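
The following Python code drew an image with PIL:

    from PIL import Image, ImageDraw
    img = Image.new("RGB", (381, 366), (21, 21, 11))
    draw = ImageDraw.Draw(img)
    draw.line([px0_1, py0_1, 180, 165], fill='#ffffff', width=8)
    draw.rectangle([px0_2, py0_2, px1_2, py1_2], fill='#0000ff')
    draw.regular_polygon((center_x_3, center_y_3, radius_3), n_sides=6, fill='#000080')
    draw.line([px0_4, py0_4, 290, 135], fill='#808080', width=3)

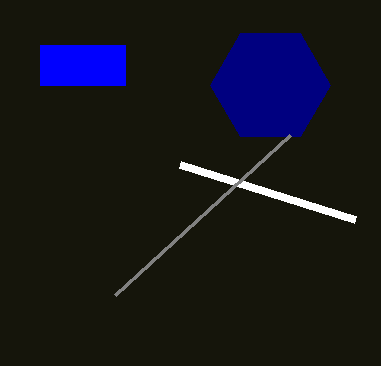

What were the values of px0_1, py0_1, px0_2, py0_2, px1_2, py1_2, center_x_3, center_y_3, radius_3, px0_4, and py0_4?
px0_1 = 355, py0_1 = 220, px0_2 = 40, py0_2 = 45, px1_2 = 125, py1_2 = 85, center_x_3 = 270, center_y_3 = 85, radius_3 = 60, px0_4 = 115, py0_4 = 295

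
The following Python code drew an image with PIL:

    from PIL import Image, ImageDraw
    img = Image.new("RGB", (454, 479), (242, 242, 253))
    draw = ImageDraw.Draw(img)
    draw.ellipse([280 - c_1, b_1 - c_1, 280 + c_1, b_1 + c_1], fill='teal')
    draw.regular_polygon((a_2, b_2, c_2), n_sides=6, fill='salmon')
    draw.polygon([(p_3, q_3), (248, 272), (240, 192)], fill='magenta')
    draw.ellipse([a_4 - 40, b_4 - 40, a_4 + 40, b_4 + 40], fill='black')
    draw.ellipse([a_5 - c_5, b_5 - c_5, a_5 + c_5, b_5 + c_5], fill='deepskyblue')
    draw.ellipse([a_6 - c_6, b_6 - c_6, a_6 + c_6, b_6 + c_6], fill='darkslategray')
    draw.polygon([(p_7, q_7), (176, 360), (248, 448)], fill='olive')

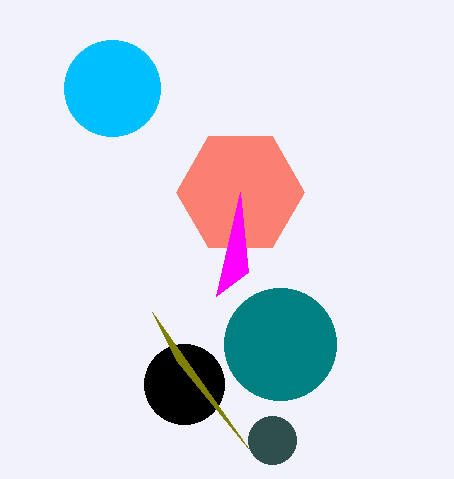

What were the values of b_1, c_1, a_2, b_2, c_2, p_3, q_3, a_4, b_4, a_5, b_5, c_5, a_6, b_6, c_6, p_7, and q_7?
b_1 = 344; c_1 = 56; a_2 = 240; b_2 = 192; c_2 = 64; p_3 = 216; q_3 = 296; a_4 = 184; b_4 = 384; a_5 = 112; b_5 = 88; c_5 = 48; a_6 = 272; b_6 = 440; c_6 = 24; p_7 = 152; q_7 = 312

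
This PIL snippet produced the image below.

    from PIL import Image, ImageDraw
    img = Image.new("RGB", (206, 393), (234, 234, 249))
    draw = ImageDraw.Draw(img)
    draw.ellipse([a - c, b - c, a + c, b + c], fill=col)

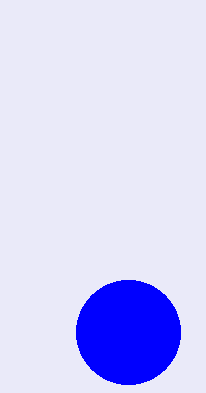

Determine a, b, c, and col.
a = 128
b = 332
c = 52
col = 'blue'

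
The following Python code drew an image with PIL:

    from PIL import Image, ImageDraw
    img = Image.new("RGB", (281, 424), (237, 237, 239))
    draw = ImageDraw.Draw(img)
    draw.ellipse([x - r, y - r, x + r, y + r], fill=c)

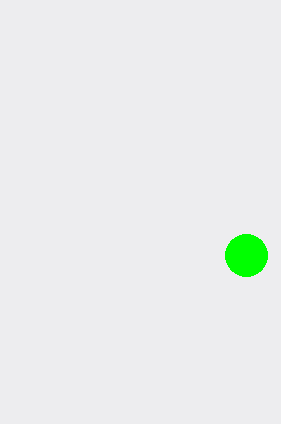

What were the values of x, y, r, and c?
x = 246, y = 255, r = 21, c = 'lime'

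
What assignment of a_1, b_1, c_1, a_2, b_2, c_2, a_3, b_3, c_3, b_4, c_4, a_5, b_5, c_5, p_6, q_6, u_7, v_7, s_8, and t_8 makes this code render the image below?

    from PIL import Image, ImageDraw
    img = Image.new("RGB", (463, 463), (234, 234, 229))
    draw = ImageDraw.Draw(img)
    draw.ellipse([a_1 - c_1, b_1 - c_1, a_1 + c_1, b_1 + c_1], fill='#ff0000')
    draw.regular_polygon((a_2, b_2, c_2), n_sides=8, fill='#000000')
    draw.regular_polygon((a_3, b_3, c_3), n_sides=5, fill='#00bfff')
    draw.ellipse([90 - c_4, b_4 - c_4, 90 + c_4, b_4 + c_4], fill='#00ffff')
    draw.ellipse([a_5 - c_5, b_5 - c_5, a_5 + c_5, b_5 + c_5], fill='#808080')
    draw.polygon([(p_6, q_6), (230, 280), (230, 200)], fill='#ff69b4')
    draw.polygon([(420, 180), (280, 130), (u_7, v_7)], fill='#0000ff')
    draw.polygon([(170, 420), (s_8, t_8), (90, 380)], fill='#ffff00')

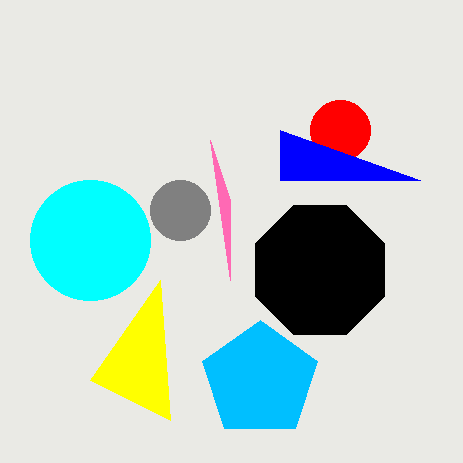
a_1 = 340; b_1 = 130; c_1 = 30; a_2 = 320; b_2 = 270; c_2 = 70; a_3 = 260; b_3 = 380; c_3 = 60; b_4 = 240; c_4 = 60; a_5 = 180; b_5 = 210; c_5 = 30; p_6 = 210; q_6 = 140; u_7 = 280; v_7 = 180; s_8 = 160; t_8 = 280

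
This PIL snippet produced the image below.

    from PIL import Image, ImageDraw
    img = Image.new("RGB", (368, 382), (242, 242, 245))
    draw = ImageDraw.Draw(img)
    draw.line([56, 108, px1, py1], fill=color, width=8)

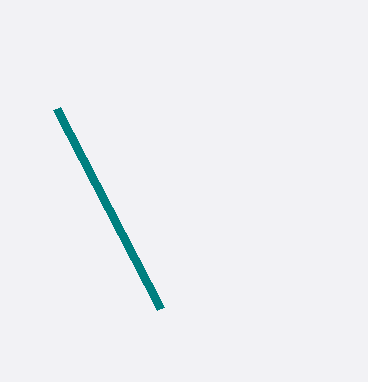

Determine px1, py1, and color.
px1 = 160, py1 = 308, color = 'teal'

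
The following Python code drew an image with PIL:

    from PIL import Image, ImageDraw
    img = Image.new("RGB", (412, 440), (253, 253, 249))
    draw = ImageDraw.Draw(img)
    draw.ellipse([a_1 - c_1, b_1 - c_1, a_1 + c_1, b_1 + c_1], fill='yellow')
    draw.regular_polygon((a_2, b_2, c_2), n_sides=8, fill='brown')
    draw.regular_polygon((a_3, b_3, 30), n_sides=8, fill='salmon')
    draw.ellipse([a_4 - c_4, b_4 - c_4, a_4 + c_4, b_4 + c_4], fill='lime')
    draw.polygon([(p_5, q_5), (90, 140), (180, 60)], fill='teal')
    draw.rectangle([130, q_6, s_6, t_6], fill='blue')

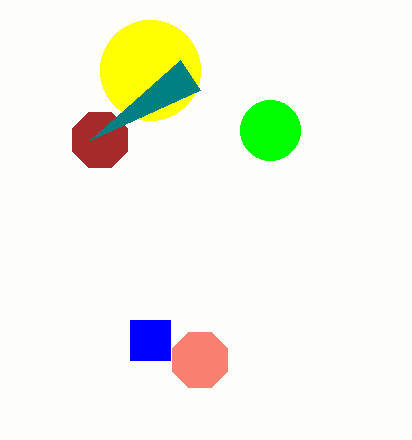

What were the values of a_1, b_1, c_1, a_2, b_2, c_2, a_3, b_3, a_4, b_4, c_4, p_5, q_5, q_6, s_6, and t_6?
a_1 = 150, b_1 = 70, c_1 = 50, a_2 = 100, b_2 = 140, c_2 = 30, a_3 = 200, b_3 = 360, a_4 = 270, b_4 = 130, c_4 = 30, p_5 = 200, q_5 = 90, q_6 = 320, s_6 = 170, t_6 = 360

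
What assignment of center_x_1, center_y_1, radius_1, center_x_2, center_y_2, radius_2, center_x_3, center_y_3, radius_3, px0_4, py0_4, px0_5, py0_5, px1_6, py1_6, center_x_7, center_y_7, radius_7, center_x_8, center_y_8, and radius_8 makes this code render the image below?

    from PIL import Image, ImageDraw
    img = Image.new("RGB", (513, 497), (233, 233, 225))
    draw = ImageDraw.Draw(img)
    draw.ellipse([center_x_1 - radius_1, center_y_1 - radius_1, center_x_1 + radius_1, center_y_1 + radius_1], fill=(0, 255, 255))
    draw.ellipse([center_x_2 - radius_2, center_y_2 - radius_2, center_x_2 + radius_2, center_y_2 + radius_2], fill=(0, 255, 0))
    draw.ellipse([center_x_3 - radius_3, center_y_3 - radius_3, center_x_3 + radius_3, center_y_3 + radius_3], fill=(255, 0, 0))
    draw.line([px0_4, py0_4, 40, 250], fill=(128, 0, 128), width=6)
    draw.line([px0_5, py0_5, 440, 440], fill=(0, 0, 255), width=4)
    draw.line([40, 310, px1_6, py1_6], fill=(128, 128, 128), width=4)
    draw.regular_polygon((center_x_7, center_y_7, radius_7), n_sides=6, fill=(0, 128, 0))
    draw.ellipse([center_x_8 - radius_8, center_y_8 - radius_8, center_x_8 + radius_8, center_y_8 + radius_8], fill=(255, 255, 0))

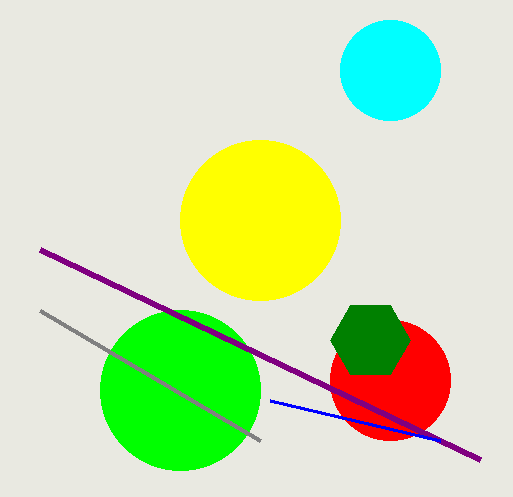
center_x_1 = 390
center_y_1 = 70
radius_1 = 50
center_x_2 = 180
center_y_2 = 390
radius_2 = 80
center_x_3 = 390
center_y_3 = 380
radius_3 = 60
px0_4 = 480
py0_4 = 460
px0_5 = 270
py0_5 = 400
px1_6 = 260
py1_6 = 440
center_x_7 = 370
center_y_7 = 340
radius_7 = 40
center_x_8 = 260
center_y_8 = 220
radius_8 = 80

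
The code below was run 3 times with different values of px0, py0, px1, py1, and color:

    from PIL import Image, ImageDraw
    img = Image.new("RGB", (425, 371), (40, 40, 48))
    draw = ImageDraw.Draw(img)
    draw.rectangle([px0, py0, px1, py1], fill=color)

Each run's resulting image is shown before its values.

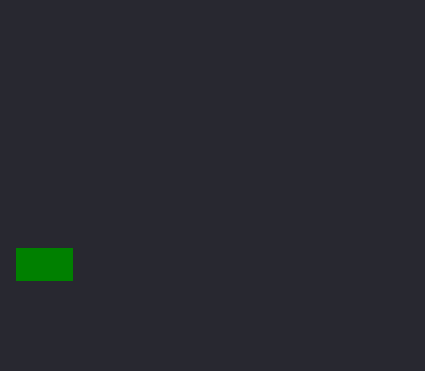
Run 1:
px0 = 16
py0 = 248
px1 = 72
py1 = 280
color = 'green'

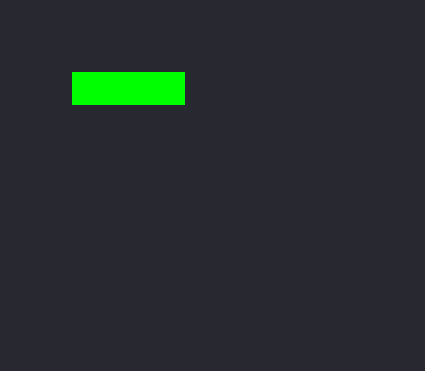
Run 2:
px0 = 72; py0 = 72; px1 = 184; py1 = 104; color = 'lime'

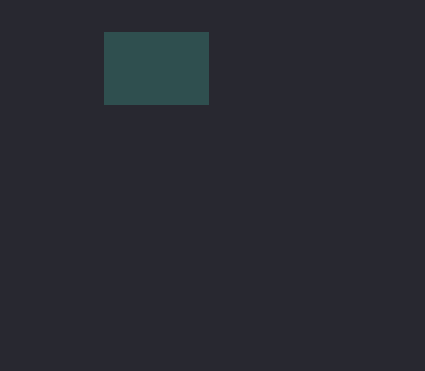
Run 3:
px0 = 104; py0 = 32; px1 = 208; py1 = 104; color = 'darkslategray'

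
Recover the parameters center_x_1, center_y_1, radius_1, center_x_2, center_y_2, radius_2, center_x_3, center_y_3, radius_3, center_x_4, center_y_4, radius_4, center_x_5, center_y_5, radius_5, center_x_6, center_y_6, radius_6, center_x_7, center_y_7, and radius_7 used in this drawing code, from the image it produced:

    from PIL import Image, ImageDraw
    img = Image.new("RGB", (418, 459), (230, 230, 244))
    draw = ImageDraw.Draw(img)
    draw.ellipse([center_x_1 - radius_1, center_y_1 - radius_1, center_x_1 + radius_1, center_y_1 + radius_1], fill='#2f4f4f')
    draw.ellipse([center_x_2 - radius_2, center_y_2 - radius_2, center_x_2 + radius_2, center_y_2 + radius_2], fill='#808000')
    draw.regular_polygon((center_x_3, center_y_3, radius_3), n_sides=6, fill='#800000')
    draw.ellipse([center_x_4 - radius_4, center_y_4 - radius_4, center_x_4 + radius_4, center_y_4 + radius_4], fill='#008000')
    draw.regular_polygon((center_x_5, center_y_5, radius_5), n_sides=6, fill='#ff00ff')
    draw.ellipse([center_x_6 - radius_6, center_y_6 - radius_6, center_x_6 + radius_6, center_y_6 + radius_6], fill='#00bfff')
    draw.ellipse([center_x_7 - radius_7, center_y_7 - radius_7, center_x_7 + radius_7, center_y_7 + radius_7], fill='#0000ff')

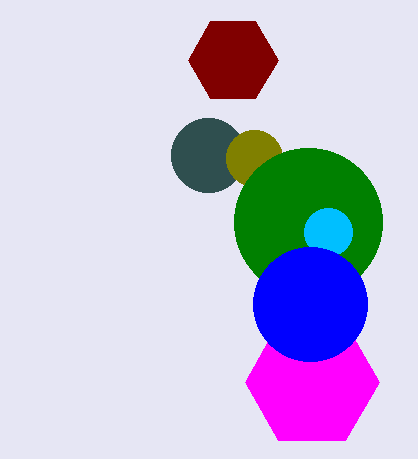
center_x_1 = 208, center_y_1 = 155, radius_1 = 37, center_x_2 = 254, center_y_2 = 158, radius_2 = 28, center_x_3 = 233, center_y_3 = 60, radius_3 = 45, center_x_4 = 308, center_y_4 = 222, radius_4 = 74, center_x_5 = 312, center_y_5 = 382, radius_5 = 67, center_x_6 = 328, center_y_6 = 232, radius_6 = 24, center_x_7 = 310, center_y_7 = 304, radius_7 = 57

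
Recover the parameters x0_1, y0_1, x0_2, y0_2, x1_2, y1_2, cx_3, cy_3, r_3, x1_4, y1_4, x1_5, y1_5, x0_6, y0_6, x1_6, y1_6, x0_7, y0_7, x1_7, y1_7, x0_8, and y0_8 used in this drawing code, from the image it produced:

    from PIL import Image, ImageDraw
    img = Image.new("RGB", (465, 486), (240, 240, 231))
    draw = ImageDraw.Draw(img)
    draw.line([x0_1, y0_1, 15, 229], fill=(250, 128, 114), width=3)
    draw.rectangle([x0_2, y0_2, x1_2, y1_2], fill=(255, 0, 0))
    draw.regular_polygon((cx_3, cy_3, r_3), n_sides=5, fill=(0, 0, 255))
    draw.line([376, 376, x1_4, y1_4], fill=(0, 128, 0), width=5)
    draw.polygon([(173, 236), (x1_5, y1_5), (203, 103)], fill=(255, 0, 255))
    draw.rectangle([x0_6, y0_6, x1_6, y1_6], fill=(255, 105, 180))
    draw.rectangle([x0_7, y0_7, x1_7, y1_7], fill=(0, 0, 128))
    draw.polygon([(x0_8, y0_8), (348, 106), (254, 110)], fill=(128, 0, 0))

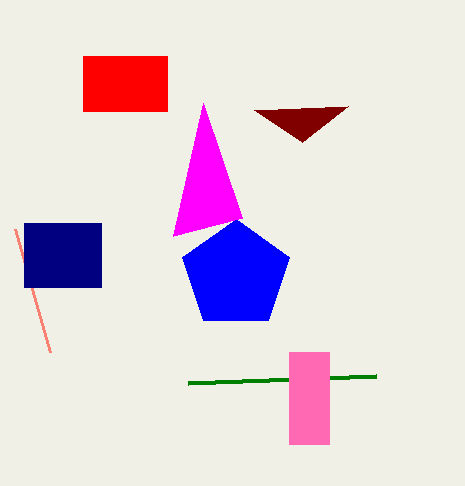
x0_1 = 50, y0_1 = 352, x0_2 = 83, y0_2 = 56, x1_2 = 167, y1_2 = 111, cx_3 = 236, cy_3 = 275, r_3 = 56, x1_4 = 188, y1_4 = 383, x1_5 = 242, y1_5 = 218, x0_6 = 289, y0_6 = 352, x1_6 = 329, y1_6 = 444, x0_7 = 24, y0_7 = 223, x1_7 = 101, y1_7 = 287, x0_8 = 302, y0_8 = 142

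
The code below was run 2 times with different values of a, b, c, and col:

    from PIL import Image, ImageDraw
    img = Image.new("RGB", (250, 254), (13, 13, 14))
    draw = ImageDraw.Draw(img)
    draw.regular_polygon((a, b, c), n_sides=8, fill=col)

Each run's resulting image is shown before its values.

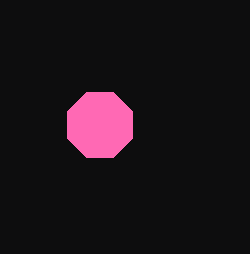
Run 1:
a = 100, b = 125, c = 35, col = 'hotpink'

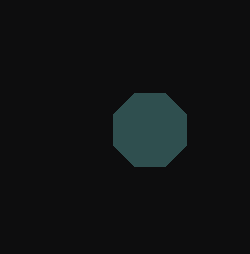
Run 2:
a = 150, b = 130, c = 40, col = 'darkslategray'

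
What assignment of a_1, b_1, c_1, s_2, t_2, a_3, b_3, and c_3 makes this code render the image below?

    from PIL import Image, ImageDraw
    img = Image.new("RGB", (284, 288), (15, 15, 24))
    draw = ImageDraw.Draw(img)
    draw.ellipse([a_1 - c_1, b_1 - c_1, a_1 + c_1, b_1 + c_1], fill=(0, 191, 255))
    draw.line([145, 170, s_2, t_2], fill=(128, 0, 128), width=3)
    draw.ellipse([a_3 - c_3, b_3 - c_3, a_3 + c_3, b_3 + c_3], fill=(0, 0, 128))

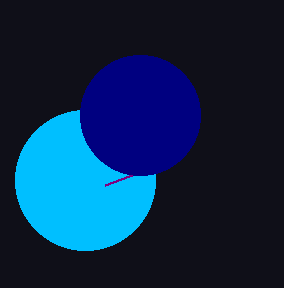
a_1 = 85, b_1 = 180, c_1 = 70, s_2 = 105, t_2 = 185, a_3 = 140, b_3 = 115, c_3 = 60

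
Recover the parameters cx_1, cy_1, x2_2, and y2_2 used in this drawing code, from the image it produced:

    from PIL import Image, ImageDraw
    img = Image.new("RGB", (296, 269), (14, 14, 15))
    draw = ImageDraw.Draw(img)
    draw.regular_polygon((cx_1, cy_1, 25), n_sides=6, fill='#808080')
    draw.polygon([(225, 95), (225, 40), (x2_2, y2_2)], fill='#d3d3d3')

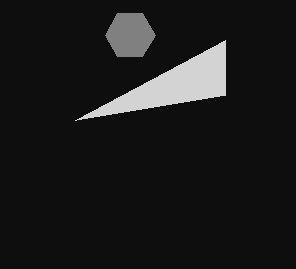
cx_1 = 130; cy_1 = 35; x2_2 = 75; y2_2 = 120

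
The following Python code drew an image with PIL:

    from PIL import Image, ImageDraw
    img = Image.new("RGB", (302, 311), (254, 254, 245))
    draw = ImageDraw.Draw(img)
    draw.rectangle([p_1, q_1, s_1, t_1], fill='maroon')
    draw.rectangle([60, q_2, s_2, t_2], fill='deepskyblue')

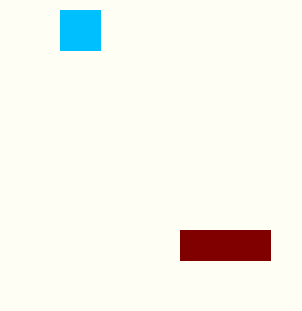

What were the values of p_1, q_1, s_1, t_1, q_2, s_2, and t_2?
p_1 = 180; q_1 = 230; s_1 = 270; t_1 = 260; q_2 = 10; s_2 = 100; t_2 = 50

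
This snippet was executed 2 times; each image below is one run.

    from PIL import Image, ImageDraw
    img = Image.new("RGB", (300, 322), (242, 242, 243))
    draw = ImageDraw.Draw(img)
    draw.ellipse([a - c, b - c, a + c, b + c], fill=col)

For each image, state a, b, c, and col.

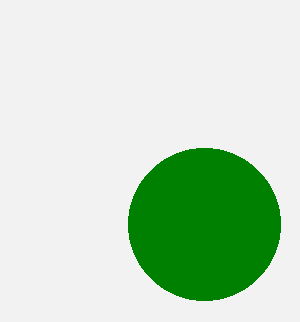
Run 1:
a = 204; b = 224; c = 76; col = 'green'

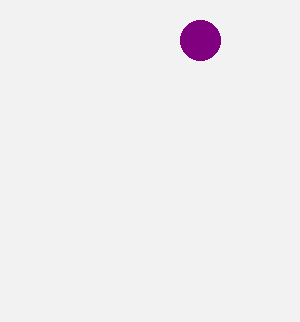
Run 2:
a = 200, b = 40, c = 20, col = 'purple'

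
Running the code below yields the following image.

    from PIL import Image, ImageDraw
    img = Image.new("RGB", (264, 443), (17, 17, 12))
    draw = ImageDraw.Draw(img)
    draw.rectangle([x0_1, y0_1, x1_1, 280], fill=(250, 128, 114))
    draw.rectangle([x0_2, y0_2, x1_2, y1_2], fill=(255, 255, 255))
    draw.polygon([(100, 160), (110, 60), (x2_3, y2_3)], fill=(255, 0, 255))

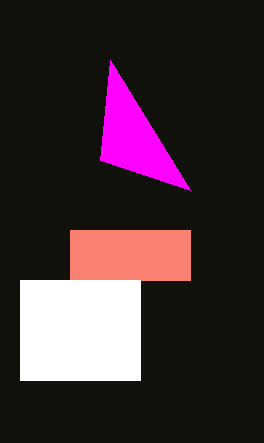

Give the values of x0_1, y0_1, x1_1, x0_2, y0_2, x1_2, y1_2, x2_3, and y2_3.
x0_1 = 70, y0_1 = 230, x1_1 = 190, x0_2 = 20, y0_2 = 280, x1_2 = 140, y1_2 = 380, x2_3 = 190, y2_3 = 190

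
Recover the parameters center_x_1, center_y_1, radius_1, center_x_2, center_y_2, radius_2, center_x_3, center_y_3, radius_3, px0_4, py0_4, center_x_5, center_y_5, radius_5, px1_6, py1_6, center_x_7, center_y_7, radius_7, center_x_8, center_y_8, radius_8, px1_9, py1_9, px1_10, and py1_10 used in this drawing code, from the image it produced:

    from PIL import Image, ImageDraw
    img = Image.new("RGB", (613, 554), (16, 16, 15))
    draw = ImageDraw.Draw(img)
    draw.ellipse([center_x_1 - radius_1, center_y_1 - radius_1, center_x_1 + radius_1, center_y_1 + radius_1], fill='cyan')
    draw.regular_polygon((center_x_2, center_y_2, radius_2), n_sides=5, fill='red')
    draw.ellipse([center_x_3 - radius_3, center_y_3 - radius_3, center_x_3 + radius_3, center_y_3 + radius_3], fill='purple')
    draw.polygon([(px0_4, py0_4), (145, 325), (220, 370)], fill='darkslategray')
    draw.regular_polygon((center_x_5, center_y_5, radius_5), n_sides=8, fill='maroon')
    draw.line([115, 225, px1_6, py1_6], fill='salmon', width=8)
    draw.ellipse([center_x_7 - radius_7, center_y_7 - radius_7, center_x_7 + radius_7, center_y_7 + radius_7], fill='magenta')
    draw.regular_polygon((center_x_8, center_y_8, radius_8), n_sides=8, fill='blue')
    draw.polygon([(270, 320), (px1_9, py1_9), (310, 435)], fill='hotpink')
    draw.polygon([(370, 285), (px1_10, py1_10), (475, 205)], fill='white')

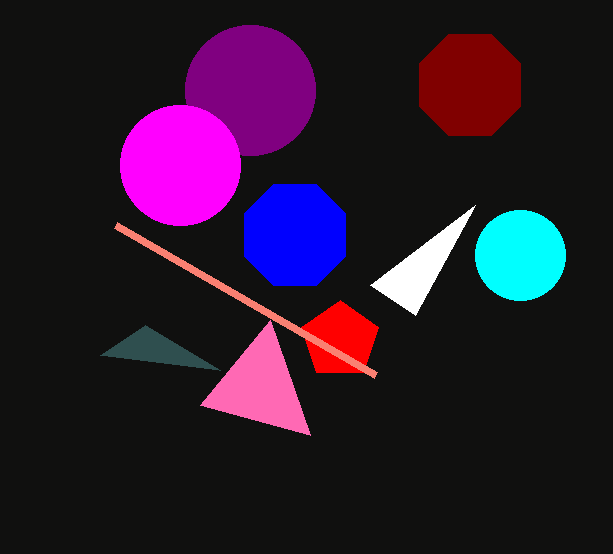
center_x_1 = 520
center_y_1 = 255
radius_1 = 45
center_x_2 = 340
center_y_2 = 340
radius_2 = 40
center_x_3 = 250
center_y_3 = 90
radius_3 = 65
px0_4 = 100
py0_4 = 355
center_x_5 = 470
center_y_5 = 85
radius_5 = 55
px1_6 = 375
py1_6 = 375
center_x_7 = 180
center_y_7 = 165
radius_7 = 60
center_x_8 = 295
center_y_8 = 235
radius_8 = 55
px1_9 = 200
py1_9 = 405
px1_10 = 415
py1_10 = 315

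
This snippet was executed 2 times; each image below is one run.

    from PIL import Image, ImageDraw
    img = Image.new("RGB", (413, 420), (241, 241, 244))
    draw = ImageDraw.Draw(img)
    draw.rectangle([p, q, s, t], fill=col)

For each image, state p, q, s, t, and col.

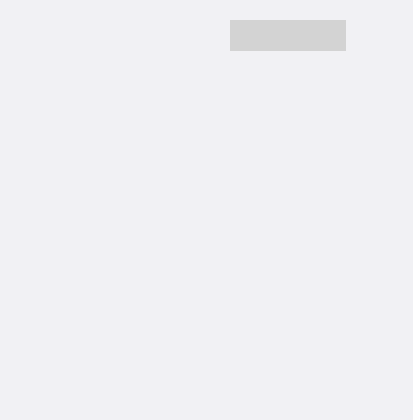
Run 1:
p = 230; q = 20; s = 345; t = 50; col = 'lightgray'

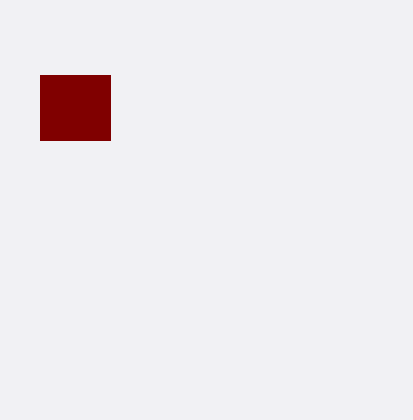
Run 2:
p = 40
q = 75
s = 110
t = 140
col = 'maroon'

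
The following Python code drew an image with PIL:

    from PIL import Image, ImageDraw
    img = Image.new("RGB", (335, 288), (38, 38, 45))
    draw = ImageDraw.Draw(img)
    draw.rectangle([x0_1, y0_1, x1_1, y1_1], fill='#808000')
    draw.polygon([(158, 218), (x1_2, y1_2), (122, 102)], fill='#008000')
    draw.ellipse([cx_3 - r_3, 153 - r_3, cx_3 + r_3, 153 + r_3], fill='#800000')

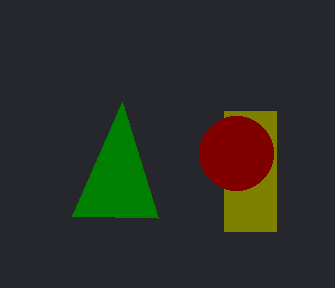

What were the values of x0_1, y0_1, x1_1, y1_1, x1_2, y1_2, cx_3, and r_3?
x0_1 = 224, y0_1 = 111, x1_1 = 276, y1_1 = 231, x1_2 = 72, y1_2 = 216, cx_3 = 236, r_3 = 37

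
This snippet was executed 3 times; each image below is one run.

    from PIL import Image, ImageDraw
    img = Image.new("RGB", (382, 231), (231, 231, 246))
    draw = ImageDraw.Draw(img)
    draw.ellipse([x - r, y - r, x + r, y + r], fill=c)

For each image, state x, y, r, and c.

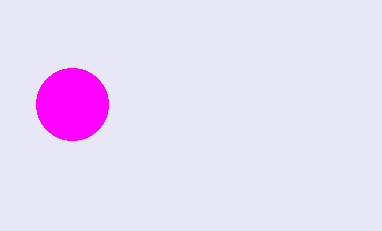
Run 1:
x = 72; y = 104; r = 36; c = 'magenta'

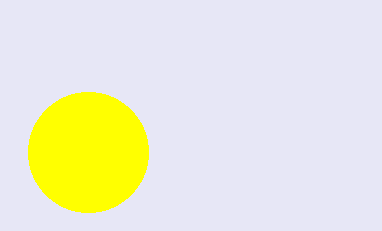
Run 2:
x = 88
y = 152
r = 60
c = 'yellow'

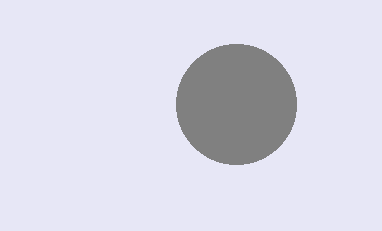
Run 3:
x = 236; y = 104; r = 60; c = 'gray'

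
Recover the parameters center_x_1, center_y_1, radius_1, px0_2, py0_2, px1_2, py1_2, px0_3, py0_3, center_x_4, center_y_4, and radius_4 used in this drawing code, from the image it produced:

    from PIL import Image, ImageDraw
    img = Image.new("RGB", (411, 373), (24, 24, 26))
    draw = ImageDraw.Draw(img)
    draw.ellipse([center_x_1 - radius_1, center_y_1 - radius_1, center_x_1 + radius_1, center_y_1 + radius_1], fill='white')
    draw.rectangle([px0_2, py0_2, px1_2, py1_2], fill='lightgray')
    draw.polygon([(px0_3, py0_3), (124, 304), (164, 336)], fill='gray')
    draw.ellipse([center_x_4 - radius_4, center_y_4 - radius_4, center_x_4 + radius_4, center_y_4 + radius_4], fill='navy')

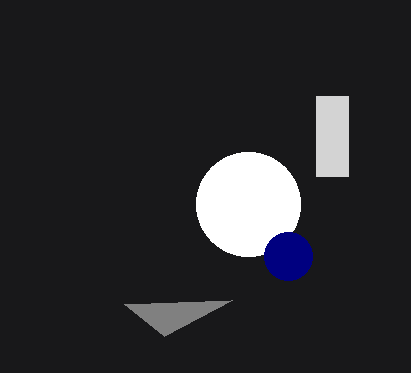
center_x_1 = 248, center_y_1 = 204, radius_1 = 52, px0_2 = 316, py0_2 = 96, px1_2 = 348, py1_2 = 176, px0_3 = 232, py0_3 = 300, center_x_4 = 288, center_y_4 = 256, radius_4 = 24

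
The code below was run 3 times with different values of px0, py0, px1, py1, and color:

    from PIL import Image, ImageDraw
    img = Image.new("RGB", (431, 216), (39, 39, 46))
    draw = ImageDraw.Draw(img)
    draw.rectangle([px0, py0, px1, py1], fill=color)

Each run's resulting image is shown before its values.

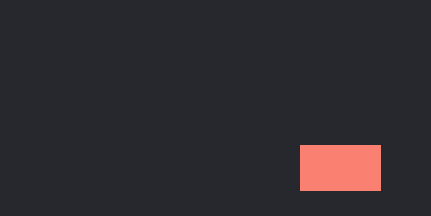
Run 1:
px0 = 300; py0 = 145; px1 = 380; py1 = 190; color = 'salmon'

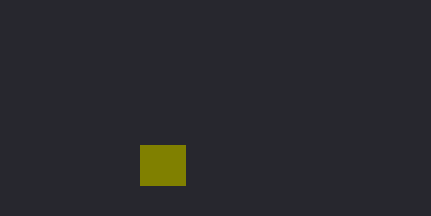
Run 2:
px0 = 140
py0 = 145
px1 = 185
py1 = 185
color = 'olive'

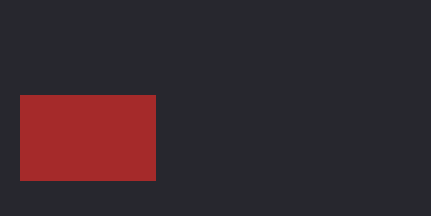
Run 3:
px0 = 20; py0 = 95; px1 = 155; py1 = 180; color = 'brown'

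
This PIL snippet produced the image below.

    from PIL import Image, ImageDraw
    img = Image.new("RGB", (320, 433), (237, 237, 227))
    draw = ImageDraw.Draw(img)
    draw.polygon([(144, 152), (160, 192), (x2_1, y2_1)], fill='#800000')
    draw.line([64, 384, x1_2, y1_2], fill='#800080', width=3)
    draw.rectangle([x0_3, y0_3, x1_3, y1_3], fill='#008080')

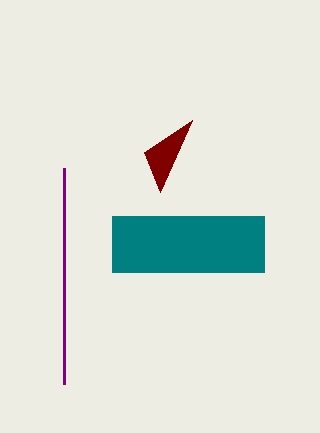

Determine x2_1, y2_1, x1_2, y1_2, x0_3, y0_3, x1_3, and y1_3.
x2_1 = 192, y2_1 = 120, x1_2 = 64, y1_2 = 168, x0_3 = 112, y0_3 = 216, x1_3 = 264, y1_3 = 272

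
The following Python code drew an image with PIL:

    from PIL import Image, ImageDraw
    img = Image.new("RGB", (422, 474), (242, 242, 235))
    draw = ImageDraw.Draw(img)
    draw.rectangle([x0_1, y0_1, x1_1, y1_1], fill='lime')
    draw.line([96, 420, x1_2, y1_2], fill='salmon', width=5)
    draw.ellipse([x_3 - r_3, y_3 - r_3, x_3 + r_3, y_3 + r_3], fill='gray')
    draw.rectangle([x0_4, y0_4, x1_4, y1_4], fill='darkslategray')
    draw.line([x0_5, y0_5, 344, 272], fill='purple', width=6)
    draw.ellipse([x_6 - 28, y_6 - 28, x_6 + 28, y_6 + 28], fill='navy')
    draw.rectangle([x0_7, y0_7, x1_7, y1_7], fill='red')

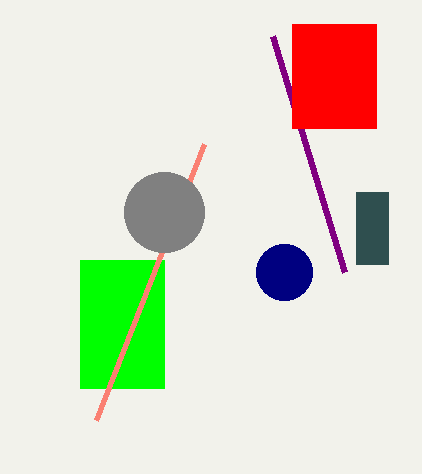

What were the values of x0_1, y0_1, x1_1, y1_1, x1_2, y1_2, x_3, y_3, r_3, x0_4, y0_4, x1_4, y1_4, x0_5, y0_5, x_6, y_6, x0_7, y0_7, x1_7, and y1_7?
x0_1 = 80
y0_1 = 260
x1_1 = 164
y1_1 = 388
x1_2 = 204
y1_2 = 144
x_3 = 164
y_3 = 212
r_3 = 40
x0_4 = 356
y0_4 = 192
x1_4 = 388
y1_4 = 264
x0_5 = 272
y0_5 = 36
x_6 = 284
y_6 = 272
x0_7 = 292
y0_7 = 24
x1_7 = 376
y1_7 = 128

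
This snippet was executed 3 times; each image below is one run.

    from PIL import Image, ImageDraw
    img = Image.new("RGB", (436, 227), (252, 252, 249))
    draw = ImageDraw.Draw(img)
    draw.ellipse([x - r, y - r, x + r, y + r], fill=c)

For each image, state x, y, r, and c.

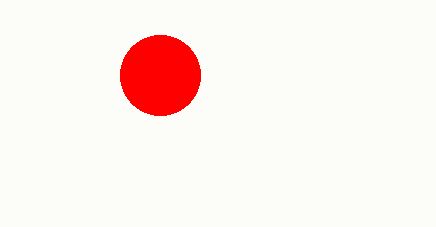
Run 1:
x = 160, y = 75, r = 40, c = 'red'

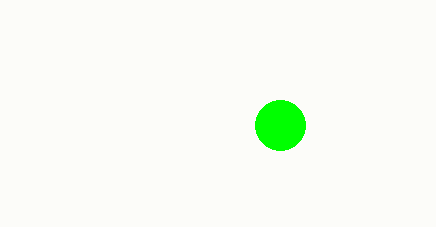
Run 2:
x = 280, y = 125, r = 25, c = 'lime'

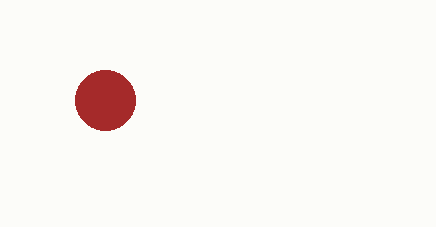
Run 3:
x = 105; y = 100; r = 30; c = 'brown'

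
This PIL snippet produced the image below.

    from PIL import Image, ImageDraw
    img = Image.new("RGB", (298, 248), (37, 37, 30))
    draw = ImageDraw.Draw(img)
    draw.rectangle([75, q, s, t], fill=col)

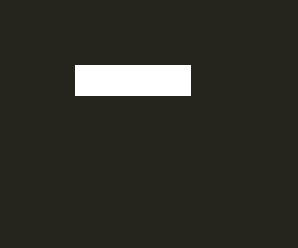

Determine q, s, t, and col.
q = 65; s = 190; t = 95; col = 'white'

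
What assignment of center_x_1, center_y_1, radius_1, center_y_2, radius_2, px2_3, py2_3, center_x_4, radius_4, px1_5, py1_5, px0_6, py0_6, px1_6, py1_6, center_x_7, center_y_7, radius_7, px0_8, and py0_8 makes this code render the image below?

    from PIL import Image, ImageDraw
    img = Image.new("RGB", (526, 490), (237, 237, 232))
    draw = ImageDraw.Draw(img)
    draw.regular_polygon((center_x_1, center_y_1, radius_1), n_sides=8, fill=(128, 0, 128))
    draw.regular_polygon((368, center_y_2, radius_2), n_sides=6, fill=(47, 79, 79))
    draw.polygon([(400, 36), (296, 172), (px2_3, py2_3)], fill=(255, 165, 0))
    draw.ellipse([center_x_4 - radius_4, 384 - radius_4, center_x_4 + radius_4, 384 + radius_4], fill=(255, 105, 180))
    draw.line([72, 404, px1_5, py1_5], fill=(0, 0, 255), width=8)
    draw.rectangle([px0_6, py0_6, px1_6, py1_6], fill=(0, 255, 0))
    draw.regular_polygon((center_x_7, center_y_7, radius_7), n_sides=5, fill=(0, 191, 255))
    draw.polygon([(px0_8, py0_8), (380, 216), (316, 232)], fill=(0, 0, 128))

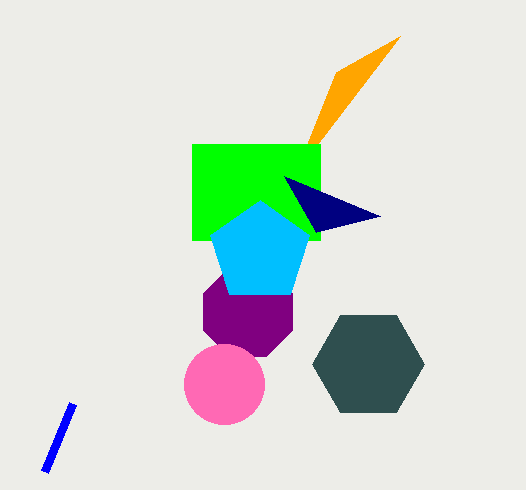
center_x_1 = 248, center_y_1 = 312, radius_1 = 48, center_y_2 = 364, radius_2 = 56, px2_3 = 336, py2_3 = 72, center_x_4 = 224, radius_4 = 40, px1_5 = 44, py1_5 = 472, px0_6 = 192, py0_6 = 144, px1_6 = 320, py1_6 = 240, center_x_7 = 260, center_y_7 = 252, radius_7 = 52, px0_8 = 284, py0_8 = 176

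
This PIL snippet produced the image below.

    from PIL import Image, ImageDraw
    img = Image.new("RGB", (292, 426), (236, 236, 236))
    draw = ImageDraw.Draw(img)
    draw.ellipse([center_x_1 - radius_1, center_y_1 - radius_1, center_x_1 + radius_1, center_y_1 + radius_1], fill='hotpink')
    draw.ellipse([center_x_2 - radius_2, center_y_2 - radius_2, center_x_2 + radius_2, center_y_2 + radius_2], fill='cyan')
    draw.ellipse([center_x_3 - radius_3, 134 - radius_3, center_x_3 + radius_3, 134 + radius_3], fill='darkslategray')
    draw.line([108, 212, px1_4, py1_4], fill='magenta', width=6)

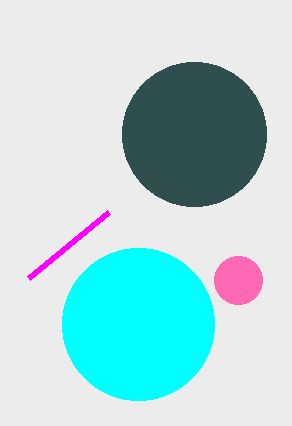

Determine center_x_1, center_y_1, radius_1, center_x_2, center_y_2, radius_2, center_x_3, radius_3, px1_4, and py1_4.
center_x_1 = 238, center_y_1 = 280, radius_1 = 24, center_x_2 = 138, center_y_2 = 324, radius_2 = 76, center_x_3 = 194, radius_3 = 72, px1_4 = 28, py1_4 = 278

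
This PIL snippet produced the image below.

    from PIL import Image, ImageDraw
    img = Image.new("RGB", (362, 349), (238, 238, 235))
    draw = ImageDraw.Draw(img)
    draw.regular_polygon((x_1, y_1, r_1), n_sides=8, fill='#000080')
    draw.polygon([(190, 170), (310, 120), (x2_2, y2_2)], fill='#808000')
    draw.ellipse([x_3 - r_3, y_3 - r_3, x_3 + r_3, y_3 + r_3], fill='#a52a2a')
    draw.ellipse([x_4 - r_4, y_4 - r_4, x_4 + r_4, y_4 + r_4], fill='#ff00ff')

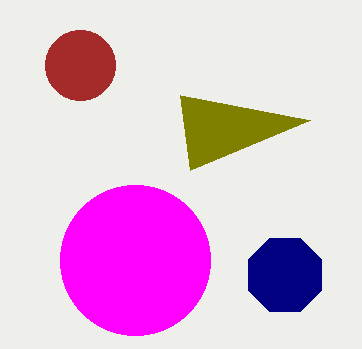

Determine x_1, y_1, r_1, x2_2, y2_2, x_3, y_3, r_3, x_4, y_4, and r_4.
x_1 = 285, y_1 = 275, r_1 = 40, x2_2 = 180, y2_2 = 95, x_3 = 80, y_3 = 65, r_3 = 35, x_4 = 135, y_4 = 260, r_4 = 75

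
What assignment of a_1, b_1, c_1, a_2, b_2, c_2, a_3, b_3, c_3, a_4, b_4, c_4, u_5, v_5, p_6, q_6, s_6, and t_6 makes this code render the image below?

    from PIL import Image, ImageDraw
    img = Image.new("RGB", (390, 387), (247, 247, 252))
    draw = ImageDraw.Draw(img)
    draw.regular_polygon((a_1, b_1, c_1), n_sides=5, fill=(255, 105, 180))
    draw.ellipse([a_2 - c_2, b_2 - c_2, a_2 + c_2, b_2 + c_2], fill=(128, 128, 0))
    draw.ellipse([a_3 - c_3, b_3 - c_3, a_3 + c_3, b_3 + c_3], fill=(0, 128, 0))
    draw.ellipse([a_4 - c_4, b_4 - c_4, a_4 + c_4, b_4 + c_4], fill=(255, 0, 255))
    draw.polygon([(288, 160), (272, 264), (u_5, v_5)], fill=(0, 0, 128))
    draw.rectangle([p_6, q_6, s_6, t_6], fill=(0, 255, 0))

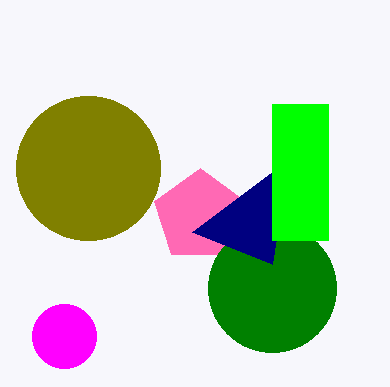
a_1 = 200, b_1 = 216, c_1 = 48, a_2 = 88, b_2 = 168, c_2 = 72, a_3 = 272, b_3 = 288, c_3 = 64, a_4 = 64, b_4 = 336, c_4 = 32, u_5 = 192, v_5 = 232, p_6 = 272, q_6 = 104, s_6 = 328, t_6 = 240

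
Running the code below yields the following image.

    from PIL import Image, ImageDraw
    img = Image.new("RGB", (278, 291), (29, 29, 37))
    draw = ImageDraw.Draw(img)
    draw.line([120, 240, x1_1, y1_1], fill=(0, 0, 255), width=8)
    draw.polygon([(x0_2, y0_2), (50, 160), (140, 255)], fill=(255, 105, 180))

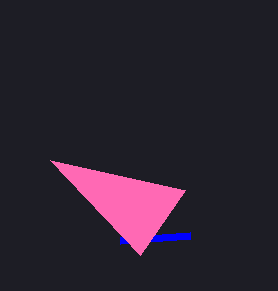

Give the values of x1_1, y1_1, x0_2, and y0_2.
x1_1 = 190; y1_1 = 235; x0_2 = 185; y0_2 = 190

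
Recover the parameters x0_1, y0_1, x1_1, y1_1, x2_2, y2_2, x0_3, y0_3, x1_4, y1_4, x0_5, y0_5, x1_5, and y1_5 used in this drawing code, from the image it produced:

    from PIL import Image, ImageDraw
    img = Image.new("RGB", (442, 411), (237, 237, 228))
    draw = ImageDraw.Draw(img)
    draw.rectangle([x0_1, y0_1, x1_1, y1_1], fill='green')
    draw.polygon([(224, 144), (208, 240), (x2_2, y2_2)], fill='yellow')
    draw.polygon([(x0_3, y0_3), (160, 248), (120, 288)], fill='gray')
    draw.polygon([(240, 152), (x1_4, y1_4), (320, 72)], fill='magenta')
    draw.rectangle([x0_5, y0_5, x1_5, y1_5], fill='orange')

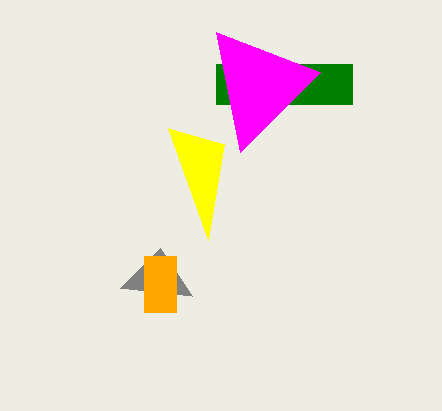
x0_1 = 216
y0_1 = 64
x1_1 = 352
y1_1 = 104
x2_2 = 168
y2_2 = 128
x0_3 = 192
y0_3 = 296
x1_4 = 216
y1_4 = 32
x0_5 = 144
y0_5 = 256
x1_5 = 176
y1_5 = 312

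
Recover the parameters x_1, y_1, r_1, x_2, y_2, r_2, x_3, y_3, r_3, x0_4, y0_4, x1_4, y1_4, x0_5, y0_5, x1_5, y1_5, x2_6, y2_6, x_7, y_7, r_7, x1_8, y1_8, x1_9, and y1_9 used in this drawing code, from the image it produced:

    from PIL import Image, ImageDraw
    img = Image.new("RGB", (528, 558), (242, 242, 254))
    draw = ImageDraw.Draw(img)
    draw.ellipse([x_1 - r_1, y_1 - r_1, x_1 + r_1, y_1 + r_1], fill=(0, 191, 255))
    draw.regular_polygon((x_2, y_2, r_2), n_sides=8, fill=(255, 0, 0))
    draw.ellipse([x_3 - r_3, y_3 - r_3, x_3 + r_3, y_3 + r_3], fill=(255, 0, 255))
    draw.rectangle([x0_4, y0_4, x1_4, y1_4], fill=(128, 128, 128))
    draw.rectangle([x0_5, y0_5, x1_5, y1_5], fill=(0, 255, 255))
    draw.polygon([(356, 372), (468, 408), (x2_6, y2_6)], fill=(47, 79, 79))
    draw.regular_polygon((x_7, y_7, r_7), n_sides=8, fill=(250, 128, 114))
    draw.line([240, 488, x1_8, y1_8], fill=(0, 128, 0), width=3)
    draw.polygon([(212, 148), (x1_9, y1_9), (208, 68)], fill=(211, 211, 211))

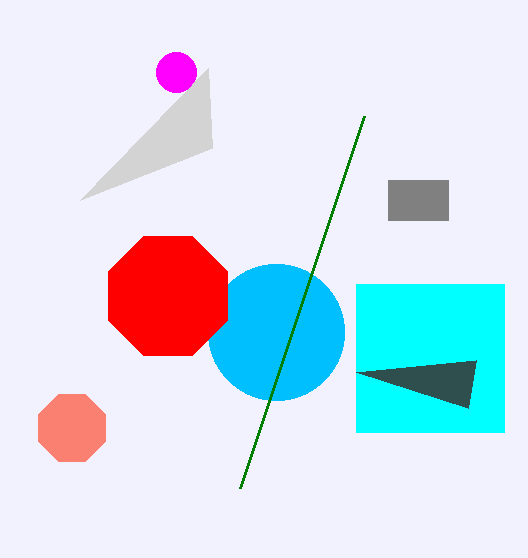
x_1 = 276; y_1 = 332; r_1 = 68; x_2 = 168; y_2 = 296; r_2 = 64; x_3 = 176; y_3 = 72; r_3 = 20; x0_4 = 388; y0_4 = 180; x1_4 = 448; y1_4 = 220; x0_5 = 356; y0_5 = 284; x1_5 = 504; y1_5 = 432; x2_6 = 476; y2_6 = 360; x_7 = 72; y_7 = 428; r_7 = 36; x1_8 = 364; y1_8 = 116; x1_9 = 80; y1_9 = 200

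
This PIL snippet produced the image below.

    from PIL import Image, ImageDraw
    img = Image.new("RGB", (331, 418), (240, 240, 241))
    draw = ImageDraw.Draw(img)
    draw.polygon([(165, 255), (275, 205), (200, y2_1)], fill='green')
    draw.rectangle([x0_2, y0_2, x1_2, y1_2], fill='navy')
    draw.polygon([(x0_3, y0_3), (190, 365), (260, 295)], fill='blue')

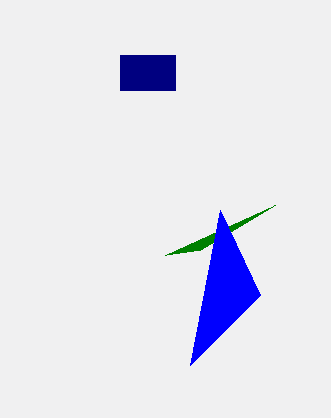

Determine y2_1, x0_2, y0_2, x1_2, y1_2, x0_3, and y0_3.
y2_1 = 250; x0_2 = 120; y0_2 = 55; x1_2 = 175; y1_2 = 90; x0_3 = 220; y0_3 = 210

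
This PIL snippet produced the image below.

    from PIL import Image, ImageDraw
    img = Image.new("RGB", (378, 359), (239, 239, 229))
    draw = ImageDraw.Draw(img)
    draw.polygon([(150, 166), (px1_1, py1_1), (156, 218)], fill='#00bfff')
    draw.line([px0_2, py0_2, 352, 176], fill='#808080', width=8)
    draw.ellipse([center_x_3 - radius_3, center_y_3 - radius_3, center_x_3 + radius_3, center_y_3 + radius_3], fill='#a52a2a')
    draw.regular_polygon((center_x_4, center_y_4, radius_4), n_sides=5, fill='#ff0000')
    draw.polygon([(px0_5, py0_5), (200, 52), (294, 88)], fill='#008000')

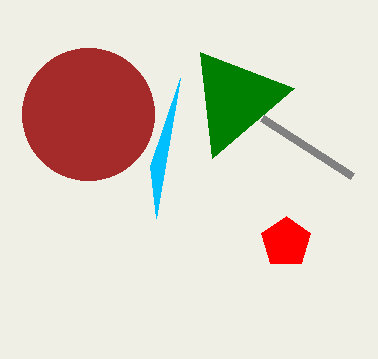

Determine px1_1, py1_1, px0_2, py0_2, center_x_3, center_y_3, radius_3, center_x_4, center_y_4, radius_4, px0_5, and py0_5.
px1_1 = 180, py1_1 = 78, px0_2 = 262, py0_2 = 118, center_x_3 = 88, center_y_3 = 114, radius_3 = 66, center_x_4 = 286, center_y_4 = 242, radius_4 = 26, px0_5 = 212, py0_5 = 158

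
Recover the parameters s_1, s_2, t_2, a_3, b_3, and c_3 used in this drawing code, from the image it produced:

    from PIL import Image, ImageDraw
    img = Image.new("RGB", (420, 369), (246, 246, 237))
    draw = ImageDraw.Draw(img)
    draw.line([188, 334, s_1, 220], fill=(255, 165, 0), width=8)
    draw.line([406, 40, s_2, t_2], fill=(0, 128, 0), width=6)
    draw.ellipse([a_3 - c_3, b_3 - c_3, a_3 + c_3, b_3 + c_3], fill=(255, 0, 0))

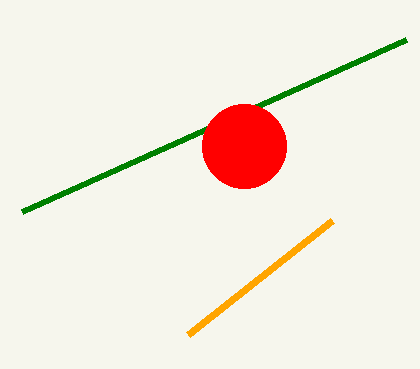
s_1 = 332, s_2 = 22, t_2 = 212, a_3 = 244, b_3 = 146, c_3 = 42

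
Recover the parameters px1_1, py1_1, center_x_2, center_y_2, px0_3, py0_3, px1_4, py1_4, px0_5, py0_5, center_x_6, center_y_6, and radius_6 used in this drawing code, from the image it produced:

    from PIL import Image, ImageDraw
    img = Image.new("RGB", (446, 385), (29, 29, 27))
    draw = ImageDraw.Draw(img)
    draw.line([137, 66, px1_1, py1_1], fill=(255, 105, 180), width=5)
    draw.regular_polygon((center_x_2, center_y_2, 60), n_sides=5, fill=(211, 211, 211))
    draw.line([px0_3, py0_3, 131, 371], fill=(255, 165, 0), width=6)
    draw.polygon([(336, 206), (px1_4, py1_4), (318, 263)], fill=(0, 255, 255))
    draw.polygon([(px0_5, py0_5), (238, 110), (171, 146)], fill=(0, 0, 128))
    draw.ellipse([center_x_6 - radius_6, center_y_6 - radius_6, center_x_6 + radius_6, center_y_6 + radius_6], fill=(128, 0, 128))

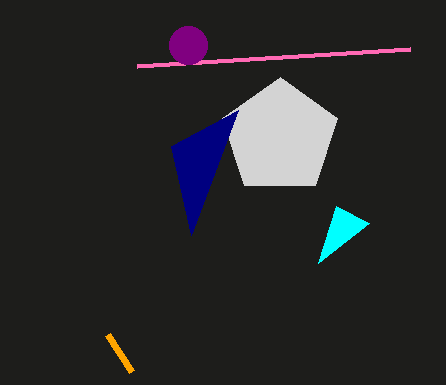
px1_1 = 410
py1_1 = 49
center_x_2 = 280
center_y_2 = 137
px0_3 = 107
py0_3 = 334
px1_4 = 369
py1_4 = 223
px0_5 = 191
py0_5 = 235
center_x_6 = 188
center_y_6 = 45
radius_6 = 19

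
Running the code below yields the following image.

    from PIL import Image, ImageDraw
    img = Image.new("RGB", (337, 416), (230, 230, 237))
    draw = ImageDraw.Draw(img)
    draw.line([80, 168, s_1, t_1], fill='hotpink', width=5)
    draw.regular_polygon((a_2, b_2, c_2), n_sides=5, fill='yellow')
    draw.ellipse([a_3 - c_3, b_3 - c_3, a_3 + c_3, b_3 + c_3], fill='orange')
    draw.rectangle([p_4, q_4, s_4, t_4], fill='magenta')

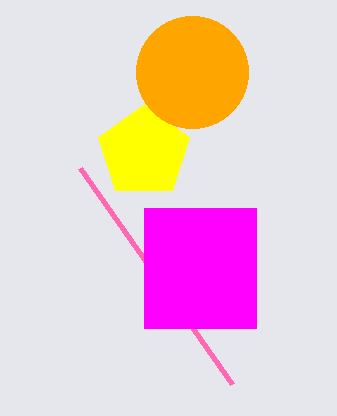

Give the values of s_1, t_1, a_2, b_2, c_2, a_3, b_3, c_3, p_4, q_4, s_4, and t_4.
s_1 = 232, t_1 = 384, a_2 = 144, b_2 = 152, c_2 = 48, a_3 = 192, b_3 = 72, c_3 = 56, p_4 = 144, q_4 = 208, s_4 = 256, t_4 = 328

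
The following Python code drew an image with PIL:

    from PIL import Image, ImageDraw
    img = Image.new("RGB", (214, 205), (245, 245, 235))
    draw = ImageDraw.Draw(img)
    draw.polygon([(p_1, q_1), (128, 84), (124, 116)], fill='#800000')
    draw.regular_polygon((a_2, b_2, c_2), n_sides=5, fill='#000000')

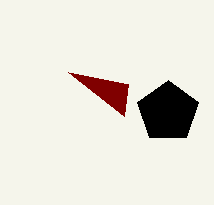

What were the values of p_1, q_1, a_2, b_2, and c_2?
p_1 = 68
q_1 = 72
a_2 = 168
b_2 = 112
c_2 = 32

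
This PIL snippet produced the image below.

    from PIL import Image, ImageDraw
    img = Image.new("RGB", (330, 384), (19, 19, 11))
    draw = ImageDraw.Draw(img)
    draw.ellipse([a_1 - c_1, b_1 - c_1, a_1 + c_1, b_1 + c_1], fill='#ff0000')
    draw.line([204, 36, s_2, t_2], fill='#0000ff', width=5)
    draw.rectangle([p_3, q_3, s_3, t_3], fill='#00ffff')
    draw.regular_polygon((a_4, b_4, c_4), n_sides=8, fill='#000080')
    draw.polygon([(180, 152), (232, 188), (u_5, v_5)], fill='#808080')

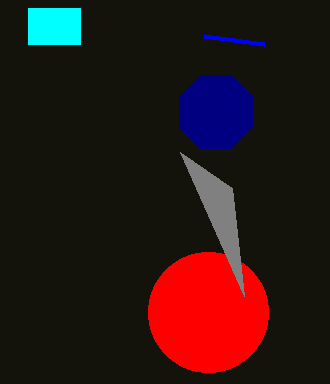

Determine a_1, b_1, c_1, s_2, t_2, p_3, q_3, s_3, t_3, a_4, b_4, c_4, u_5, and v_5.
a_1 = 208; b_1 = 312; c_1 = 60; s_2 = 264; t_2 = 44; p_3 = 28; q_3 = 8; s_3 = 80; t_3 = 44; a_4 = 216; b_4 = 112; c_4 = 40; u_5 = 244; v_5 = 296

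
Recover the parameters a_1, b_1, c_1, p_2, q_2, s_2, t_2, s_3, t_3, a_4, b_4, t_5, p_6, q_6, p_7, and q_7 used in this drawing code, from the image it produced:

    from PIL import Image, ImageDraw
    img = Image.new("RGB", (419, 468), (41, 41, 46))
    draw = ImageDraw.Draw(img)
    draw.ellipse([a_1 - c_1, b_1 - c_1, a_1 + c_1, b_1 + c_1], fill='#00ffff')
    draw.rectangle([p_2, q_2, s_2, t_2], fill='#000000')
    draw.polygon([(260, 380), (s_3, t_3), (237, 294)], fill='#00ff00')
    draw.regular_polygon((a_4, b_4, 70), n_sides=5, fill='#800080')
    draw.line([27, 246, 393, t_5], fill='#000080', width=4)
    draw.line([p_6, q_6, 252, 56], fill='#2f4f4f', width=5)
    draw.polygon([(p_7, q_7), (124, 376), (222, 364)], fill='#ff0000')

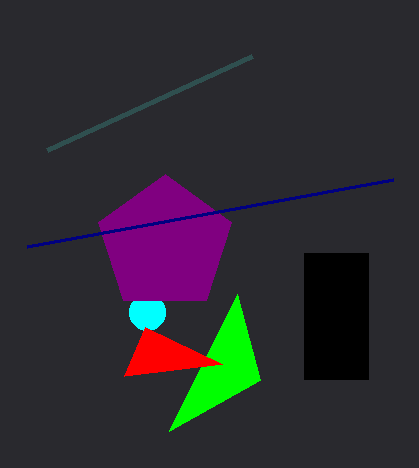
a_1 = 147
b_1 = 312
c_1 = 18
p_2 = 304
q_2 = 253
s_2 = 368
t_2 = 379
s_3 = 169
t_3 = 431
a_4 = 165
b_4 = 244
t_5 = 179
p_6 = 47
q_6 = 150
p_7 = 145
q_7 = 327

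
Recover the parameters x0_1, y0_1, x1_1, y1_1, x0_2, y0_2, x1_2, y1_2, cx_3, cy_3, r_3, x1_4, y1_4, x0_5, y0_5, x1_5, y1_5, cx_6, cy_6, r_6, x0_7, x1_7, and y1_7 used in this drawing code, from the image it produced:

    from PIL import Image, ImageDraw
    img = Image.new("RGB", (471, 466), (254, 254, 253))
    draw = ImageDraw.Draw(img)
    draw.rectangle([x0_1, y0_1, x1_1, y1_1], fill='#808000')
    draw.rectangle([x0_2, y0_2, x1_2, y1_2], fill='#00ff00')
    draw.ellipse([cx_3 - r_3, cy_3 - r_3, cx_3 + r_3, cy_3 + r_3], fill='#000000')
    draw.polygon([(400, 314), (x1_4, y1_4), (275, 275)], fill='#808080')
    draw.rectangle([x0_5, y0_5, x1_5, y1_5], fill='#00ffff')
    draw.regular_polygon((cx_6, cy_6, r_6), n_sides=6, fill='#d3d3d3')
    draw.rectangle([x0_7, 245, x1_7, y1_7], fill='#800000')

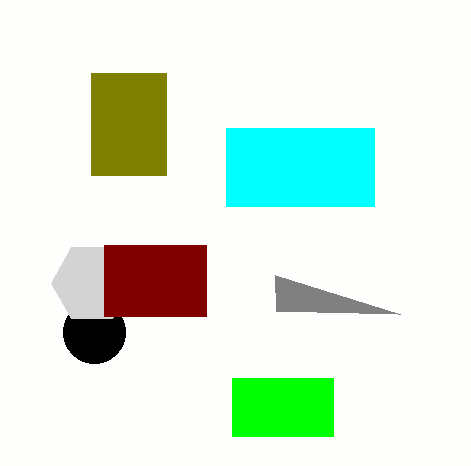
x0_1 = 91
y0_1 = 73
x1_1 = 166
y1_1 = 175
x0_2 = 232
y0_2 = 378
x1_2 = 333
y1_2 = 436
cx_3 = 94
cy_3 = 332
r_3 = 31
x1_4 = 276
y1_4 = 311
x0_5 = 226
y0_5 = 128
x1_5 = 374
y1_5 = 206
cx_6 = 92
cy_6 = 283
r_6 = 41
x0_7 = 104
x1_7 = 206
y1_7 = 316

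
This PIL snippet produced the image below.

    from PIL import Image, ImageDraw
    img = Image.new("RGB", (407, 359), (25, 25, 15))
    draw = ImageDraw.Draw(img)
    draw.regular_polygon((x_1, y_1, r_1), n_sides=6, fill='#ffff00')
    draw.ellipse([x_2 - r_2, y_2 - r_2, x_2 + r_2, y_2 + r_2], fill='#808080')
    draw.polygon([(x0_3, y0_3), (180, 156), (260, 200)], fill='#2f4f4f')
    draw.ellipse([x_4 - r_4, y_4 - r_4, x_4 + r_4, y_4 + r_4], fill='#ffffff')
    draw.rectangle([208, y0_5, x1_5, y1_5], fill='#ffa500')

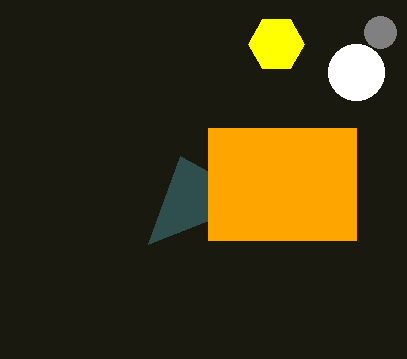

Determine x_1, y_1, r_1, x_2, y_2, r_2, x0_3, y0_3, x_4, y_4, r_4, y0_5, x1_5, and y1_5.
x_1 = 276
y_1 = 44
r_1 = 28
x_2 = 380
y_2 = 32
r_2 = 16
x0_3 = 148
y0_3 = 244
x_4 = 356
y_4 = 72
r_4 = 28
y0_5 = 128
x1_5 = 356
y1_5 = 240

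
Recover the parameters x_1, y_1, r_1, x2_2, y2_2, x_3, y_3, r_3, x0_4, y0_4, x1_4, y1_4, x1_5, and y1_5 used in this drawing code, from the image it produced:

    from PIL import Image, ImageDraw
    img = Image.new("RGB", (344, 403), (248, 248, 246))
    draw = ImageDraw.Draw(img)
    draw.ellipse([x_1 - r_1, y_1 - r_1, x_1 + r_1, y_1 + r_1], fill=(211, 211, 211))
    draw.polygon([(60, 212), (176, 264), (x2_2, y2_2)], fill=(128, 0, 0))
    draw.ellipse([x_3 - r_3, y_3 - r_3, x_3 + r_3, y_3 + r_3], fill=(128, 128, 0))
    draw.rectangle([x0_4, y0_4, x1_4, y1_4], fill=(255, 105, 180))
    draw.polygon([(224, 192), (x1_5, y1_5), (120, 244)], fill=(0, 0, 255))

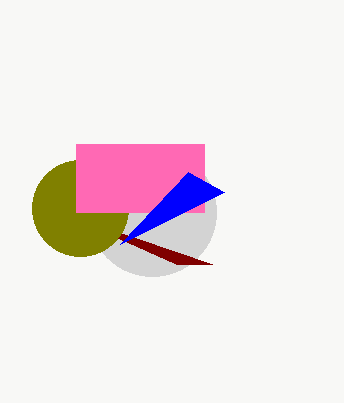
x_1 = 152
y_1 = 212
r_1 = 64
x2_2 = 212
y2_2 = 264
x_3 = 80
y_3 = 208
r_3 = 48
x0_4 = 76
y0_4 = 144
x1_4 = 204
y1_4 = 212
x1_5 = 188
y1_5 = 172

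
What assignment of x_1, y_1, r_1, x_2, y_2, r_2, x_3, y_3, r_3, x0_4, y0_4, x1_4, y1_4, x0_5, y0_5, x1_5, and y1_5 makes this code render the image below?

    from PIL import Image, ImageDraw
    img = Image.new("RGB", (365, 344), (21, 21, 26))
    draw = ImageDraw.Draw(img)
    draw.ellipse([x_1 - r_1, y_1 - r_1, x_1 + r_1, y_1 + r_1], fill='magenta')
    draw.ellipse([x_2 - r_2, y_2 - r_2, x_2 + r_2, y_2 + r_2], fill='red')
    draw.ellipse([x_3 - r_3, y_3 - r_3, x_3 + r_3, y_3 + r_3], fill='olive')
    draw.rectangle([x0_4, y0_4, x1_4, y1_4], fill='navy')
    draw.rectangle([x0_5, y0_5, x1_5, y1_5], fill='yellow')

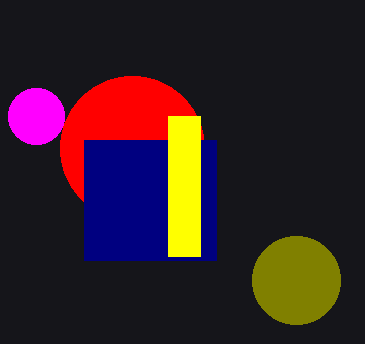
x_1 = 36; y_1 = 116; r_1 = 28; x_2 = 132; y_2 = 148; r_2 = 72; x_3 = 296; y_3 = 280; r_3 = 44; x0_4 = 84; y0_4 = 140; x1_4 = 216; y1_4 = 260; x0_5 = 168; y0_5 = 116; x1_5 = 200; y1_5 = 256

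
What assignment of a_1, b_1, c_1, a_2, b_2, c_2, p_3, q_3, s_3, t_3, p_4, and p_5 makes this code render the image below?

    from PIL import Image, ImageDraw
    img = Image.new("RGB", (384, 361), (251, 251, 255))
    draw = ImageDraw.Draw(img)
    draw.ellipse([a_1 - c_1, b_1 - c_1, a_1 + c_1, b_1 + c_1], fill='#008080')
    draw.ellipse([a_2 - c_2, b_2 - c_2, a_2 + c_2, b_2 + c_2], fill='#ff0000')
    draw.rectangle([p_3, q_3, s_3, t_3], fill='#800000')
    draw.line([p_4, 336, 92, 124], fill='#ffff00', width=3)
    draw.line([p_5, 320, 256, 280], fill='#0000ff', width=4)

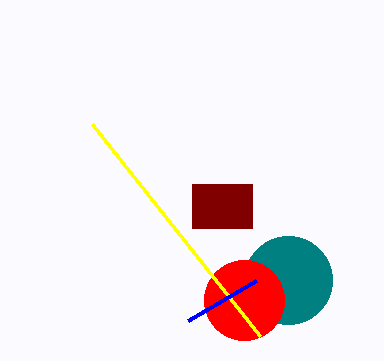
a_1 = 288, b_1 = 280, c_1 = 44, a_2 = 244, b_2 = 300, c_2 = 40, p_3 = 192, q_3 = 184, s_3 = 252, t_3 = 228, p_4 = 260, p_5 = 188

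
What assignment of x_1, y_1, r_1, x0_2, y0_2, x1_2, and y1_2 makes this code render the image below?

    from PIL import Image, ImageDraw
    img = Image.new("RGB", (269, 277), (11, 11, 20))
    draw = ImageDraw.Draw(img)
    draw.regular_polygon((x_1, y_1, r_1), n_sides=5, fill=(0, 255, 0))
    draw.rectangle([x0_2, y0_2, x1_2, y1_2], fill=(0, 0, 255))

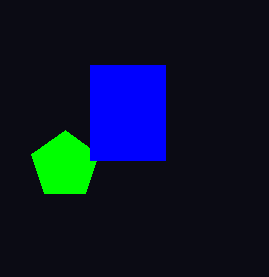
x_1 = 65; y_1 = 165; r_1 = 35; x0_2 = 90; y0_2 = 65; x1_2 = 165; y1_2 = 160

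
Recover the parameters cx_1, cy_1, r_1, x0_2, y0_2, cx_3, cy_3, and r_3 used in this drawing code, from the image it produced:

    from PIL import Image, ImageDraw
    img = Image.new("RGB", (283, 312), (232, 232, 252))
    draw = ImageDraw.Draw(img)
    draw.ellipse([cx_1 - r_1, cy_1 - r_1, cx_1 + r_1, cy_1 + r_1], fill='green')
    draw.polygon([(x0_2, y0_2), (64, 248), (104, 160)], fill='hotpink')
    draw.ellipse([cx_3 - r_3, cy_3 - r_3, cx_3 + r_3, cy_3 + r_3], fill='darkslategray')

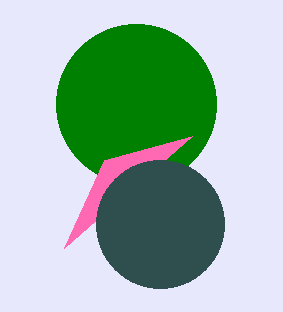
cx_1 = 136; cy_1 = 104; r_1 = 80; x0_2 = 192; y0_2 = 136; cx_3 = 160; cy_3 = 224; r_3 = 64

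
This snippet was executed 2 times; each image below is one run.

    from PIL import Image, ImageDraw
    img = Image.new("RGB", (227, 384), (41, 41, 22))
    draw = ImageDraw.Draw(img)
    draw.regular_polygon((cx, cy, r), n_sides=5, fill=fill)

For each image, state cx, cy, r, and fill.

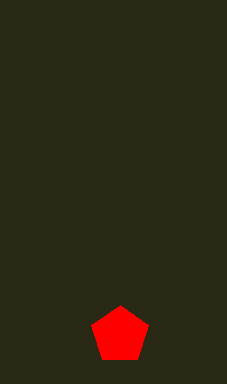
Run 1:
cx = 120, cy = 335, r = 30, fill = 'red'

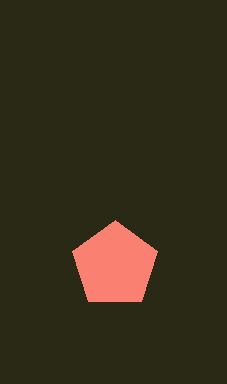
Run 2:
cx = 115; cy = 265; r = 45; fill = 'salmon'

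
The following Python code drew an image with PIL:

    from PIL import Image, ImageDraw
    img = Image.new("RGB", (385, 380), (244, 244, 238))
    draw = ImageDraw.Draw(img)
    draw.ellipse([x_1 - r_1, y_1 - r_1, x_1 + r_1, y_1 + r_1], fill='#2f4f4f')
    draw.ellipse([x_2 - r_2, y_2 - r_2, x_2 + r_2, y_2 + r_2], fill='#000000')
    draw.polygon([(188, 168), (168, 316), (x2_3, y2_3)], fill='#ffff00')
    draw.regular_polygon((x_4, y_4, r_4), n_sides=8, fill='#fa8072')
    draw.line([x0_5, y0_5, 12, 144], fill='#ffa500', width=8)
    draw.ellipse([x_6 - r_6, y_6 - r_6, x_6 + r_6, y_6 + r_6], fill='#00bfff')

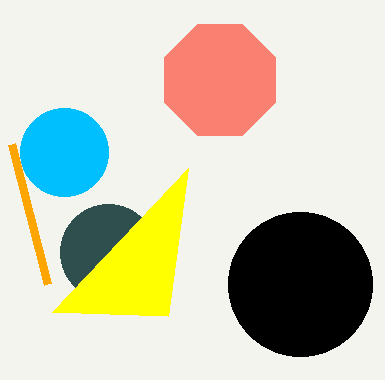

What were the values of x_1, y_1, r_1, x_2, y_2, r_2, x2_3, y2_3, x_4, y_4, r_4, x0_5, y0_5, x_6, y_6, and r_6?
x_1 = 108, y_1 = 252, r_1 = 48, x_2 = 300, y_2 = 284, r_2 = 72, x2_3 = 52, y2_3 = 312, x_4 = 220, y_4 = 80, r_4 = 60, x0_5 = 48, y0_5 = 284, x_6 = 64, y_6 = 152, r_6 = 44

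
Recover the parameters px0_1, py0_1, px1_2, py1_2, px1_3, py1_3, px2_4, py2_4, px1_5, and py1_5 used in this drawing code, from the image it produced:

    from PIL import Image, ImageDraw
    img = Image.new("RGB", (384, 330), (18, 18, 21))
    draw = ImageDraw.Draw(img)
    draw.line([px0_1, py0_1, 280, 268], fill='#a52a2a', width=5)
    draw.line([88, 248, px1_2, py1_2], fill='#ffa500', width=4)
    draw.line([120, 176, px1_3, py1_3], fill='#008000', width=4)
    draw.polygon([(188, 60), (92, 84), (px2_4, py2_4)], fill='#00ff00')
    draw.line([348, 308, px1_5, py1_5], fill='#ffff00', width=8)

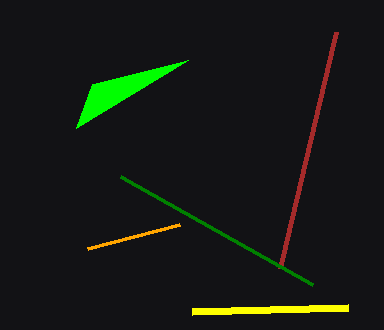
px0_1 = 336
py0_1 = 32
px1_2 = 180
py1_2 = 224
px1_3 = 312
py1_3 = 284
px2_4 = 76
py2_4 = 128
px1_5 = 192
py1_5 = 312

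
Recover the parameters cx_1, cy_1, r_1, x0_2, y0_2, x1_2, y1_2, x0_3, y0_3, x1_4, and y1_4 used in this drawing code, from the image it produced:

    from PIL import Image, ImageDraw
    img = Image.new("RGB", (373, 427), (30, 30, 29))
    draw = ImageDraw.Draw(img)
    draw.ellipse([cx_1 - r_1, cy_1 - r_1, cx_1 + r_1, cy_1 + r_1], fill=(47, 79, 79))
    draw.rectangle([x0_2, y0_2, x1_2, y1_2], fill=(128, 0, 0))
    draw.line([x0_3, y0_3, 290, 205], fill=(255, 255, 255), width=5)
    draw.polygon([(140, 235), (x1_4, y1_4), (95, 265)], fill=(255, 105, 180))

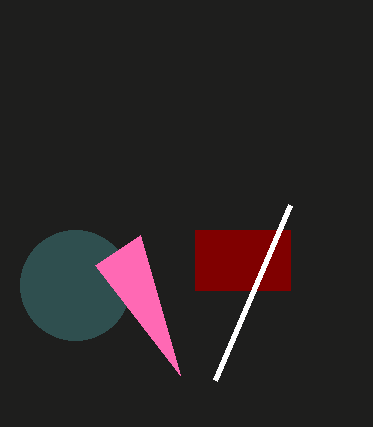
cx_1 = 75; cy_1 = 285; r_1 = 55; x0_2 = 195; y0_2 = 230; x1_2 = 290; y1_2 = 290; x0_3 = 215; y0_3 = 380; x1_4 = 180; y1_4 = 375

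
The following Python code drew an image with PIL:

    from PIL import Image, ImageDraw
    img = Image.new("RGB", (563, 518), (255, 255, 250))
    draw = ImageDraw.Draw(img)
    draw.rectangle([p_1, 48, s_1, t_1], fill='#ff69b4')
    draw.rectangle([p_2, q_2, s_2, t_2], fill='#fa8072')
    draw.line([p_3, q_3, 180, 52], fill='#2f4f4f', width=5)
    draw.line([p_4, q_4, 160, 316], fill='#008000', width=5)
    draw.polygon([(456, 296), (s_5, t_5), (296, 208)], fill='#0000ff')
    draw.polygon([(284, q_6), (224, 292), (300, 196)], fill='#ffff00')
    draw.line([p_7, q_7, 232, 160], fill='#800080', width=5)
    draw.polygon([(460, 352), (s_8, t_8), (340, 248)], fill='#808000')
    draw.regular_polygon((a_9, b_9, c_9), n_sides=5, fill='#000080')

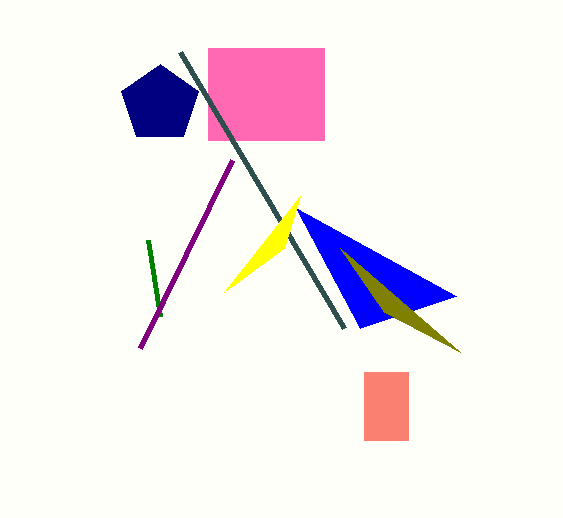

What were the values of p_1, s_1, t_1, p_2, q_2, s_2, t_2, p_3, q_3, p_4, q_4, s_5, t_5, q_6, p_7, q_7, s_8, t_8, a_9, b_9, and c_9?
p_1 = 208, s_1 = 324, t_1 = 140, p_2 = 364, q_2 = 372, s_2 = 408, t_2 = 440, p_3 = 344, q_3 = 328, p_4 = 148, q_4 = 240, s_5 = 360, t_5 = 328, q_6 = 248, p_7 = 140, q_7 = 348, s_8 = 384, t_8 = 312, a_9 = 160, b_9 = 104, c_9 = 40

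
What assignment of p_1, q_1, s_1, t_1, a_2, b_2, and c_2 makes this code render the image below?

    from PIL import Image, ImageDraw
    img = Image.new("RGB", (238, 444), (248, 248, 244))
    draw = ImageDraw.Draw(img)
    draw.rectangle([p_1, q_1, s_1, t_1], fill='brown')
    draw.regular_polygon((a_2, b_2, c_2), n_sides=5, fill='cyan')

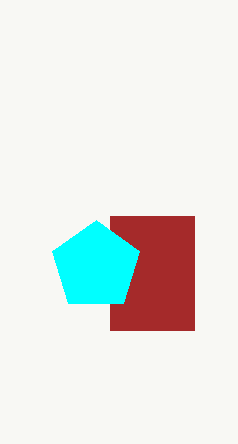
p_1 = 110
q_1 = 216
s_1 = 194
t_1 = 330
a_2 = 96
b_2 = 266
c_2 = 46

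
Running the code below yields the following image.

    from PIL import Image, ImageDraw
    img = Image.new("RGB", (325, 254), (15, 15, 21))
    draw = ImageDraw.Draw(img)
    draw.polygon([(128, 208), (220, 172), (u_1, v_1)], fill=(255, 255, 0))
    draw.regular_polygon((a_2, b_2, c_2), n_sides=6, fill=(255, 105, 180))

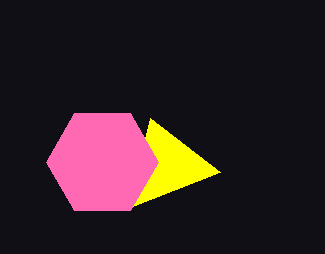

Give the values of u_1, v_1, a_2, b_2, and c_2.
u_1 = 150
v_1 = 118
a_2 = 102
b_2 = 162
c_2 = 56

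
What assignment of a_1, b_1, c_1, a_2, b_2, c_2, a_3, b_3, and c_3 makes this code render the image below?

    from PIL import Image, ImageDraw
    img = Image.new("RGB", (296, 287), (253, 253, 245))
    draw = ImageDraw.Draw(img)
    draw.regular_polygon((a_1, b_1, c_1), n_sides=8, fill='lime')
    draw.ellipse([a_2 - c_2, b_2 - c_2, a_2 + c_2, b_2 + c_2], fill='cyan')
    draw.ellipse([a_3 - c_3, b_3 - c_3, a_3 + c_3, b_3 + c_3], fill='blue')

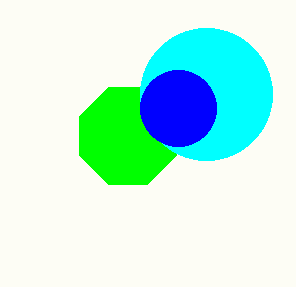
a_1 = 128
b_1 = 136
c_1 = 52
a_2 = 206
b_2 = 94
c_2 = 66
a_3 = 178
b_3 = 108
c_3 = 38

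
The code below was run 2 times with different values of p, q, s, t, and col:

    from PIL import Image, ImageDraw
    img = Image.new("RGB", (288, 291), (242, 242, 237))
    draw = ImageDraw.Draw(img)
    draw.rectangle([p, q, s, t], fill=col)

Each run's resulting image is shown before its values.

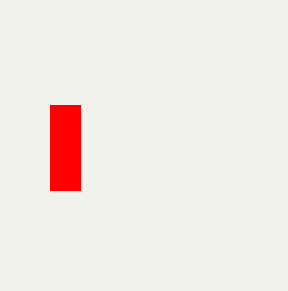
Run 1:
p = 50
q = 105
s = 80
t = 190
col = 'red'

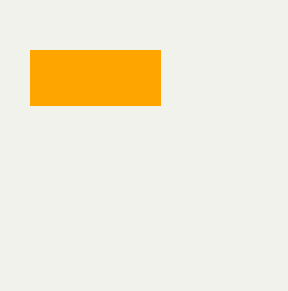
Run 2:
p = 30, q = 50, s = 160, t = 105, col = 'orange'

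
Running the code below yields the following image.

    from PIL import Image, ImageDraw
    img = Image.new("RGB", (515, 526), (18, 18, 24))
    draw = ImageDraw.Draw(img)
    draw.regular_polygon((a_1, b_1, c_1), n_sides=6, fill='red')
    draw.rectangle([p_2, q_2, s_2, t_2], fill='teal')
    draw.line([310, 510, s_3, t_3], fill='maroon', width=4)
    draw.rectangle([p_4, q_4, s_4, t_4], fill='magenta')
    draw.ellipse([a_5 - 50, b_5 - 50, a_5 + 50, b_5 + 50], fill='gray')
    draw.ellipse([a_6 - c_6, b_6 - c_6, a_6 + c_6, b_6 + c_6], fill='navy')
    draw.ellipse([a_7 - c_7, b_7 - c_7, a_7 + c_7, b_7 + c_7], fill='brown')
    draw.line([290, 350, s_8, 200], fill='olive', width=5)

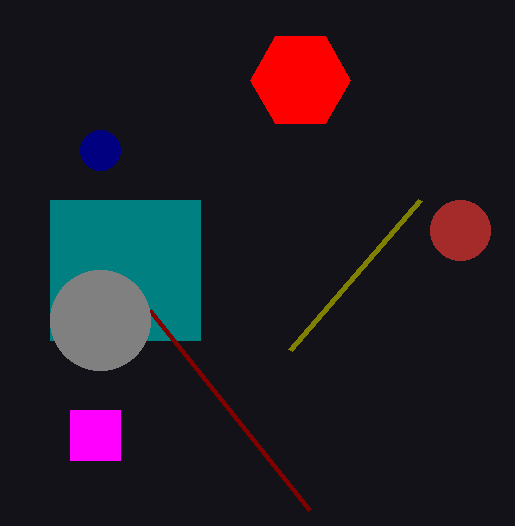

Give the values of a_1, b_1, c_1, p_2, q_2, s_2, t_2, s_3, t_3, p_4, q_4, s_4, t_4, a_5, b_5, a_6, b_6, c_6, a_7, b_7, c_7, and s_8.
a_1 = 300
b_1 = 80
c_1 = 50
p_2 = 50
q_2 = 200
s_2 = 200
t_2 = 340
s_3 = 150
t_3 = 310
p_4 = 70
q_4 = 410
s_4 = 120
t_4 = 460
a_5 = 100
b_5 = 320
a_6 = 100
b_6 = 150
c_6 = 20
a_7 = 460
b_7 = 230
c_7 = 30
s_8 = 420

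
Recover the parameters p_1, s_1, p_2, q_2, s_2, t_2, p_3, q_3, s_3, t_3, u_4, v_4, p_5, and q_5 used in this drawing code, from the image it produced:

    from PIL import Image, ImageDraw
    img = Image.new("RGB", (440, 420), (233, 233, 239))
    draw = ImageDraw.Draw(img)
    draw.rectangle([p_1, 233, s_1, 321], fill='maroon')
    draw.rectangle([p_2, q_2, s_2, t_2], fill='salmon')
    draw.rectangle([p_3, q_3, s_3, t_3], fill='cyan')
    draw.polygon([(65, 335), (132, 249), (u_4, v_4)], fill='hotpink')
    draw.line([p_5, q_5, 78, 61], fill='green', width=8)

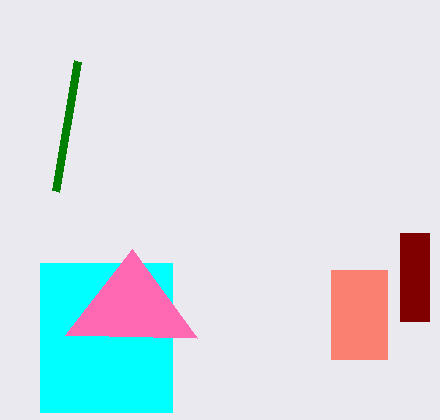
p_1 = 400; s_1 = 429; p_2 = 331; q_2 = 270; s_2 = 387; t_2 = 359; p_3 = 40; q_3 = 263; s_3 = 172; t_3 = 412; u_4 = 197; v_4 = 338; p_5 = 56; q_5 = 191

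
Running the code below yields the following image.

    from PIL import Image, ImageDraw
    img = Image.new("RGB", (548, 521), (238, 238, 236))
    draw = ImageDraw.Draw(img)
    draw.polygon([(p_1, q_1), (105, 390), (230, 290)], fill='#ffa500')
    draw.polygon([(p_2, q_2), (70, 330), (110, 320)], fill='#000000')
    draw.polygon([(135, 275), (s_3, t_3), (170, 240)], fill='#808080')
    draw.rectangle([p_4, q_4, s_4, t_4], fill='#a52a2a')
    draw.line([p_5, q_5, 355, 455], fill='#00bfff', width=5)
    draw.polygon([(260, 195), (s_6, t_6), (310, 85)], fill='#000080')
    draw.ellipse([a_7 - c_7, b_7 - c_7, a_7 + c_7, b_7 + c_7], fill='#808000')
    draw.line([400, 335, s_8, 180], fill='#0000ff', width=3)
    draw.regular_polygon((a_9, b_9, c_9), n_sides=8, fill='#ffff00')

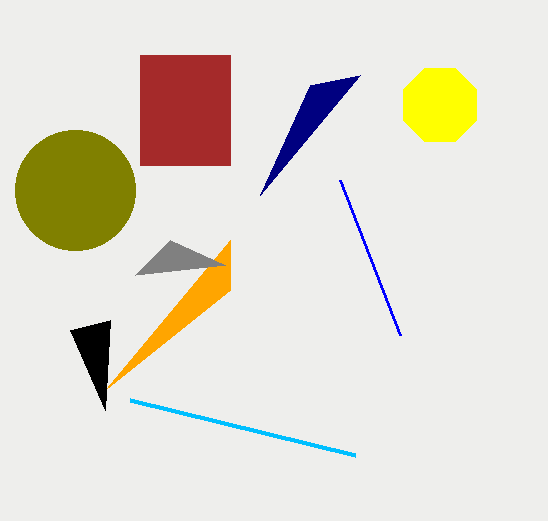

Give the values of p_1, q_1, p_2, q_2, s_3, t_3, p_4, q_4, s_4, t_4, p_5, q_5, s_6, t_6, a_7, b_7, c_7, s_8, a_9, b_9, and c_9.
p_1 = 230; q_1 = 240; p_2 = 105; q_2 = 410; s_3 = 225; t_3 = 265; p_4 = 140; q_4 = 55; s_4 = 230; t_4 = 165; p_5 = 130; q_5 = 400; s_6 = 360; t_6 = 75; a_7 = 75; b_7 = 190; c_7 = 60; s_8 = 340; a_9 = 440; b_9 = 105; c_9 = 40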